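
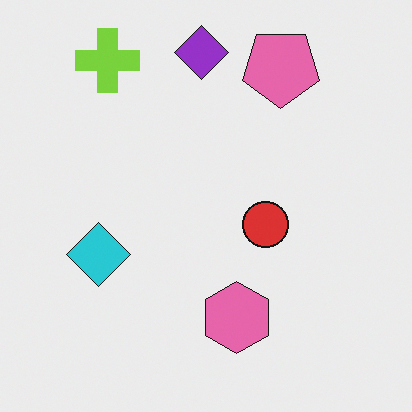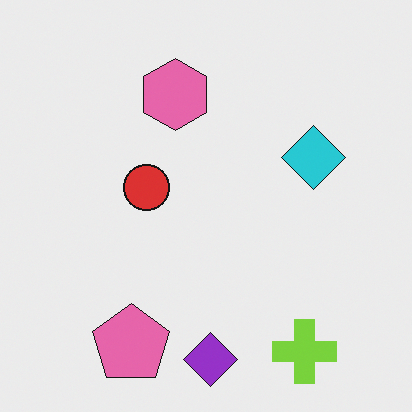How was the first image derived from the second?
The image was rotated 180°.

The lime cross sits in the bottom-right of the second image and the top-left of the first — consistent with a whole-image 180° rotation.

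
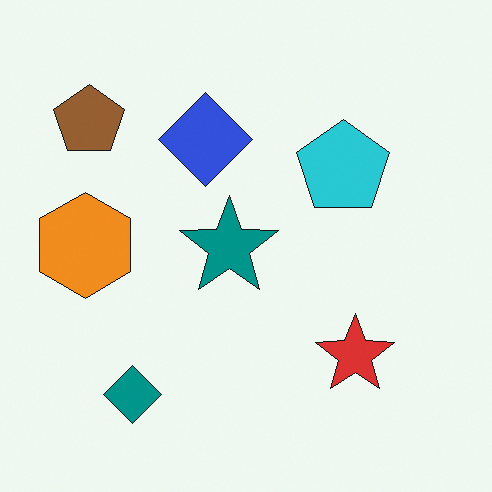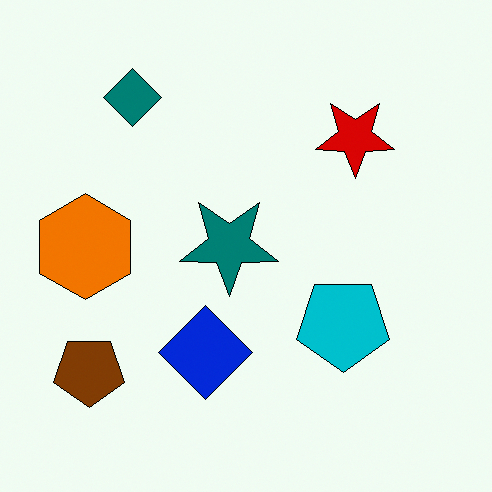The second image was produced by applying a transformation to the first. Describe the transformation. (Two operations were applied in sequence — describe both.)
The transformation is: flipped vertically (top ↔ bottom), then given slightly increased contrast.

The teal diamond is in the bottom-left of the first image and the top-left of the second — shapes on opposite sides of the horizontal midline have swapped in a mirror flip. Tones are pushed away from mid-grey across the whole image — a global contrast change.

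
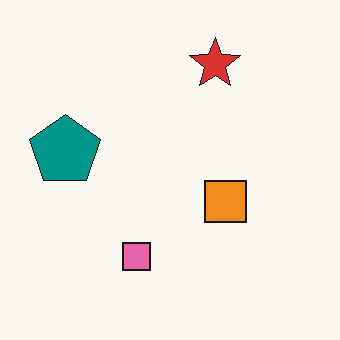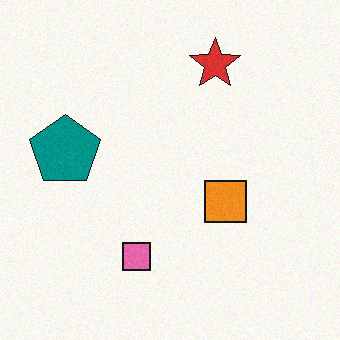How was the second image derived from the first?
Degraded with a light layer of grain.

Random speckle covers the whole image, including the flat background.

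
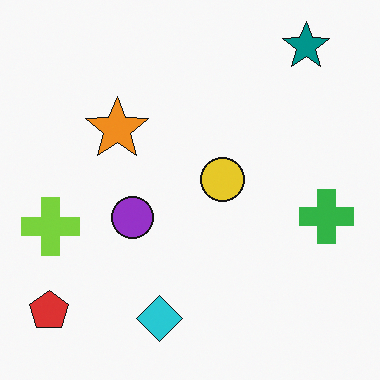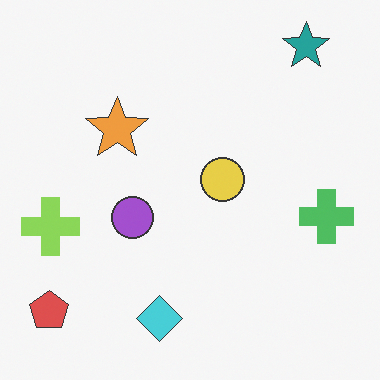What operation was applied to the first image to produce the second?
This is the original image given slightly reduced contrast.

Tones are pushed toward mid-grey across the whole image — a global contrast change.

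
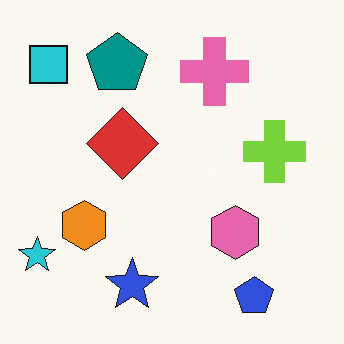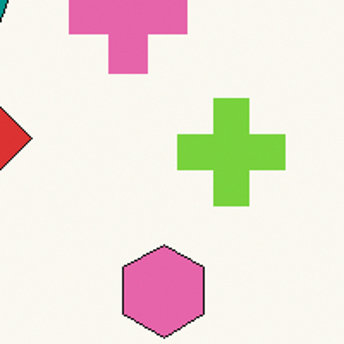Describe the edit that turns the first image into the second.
This is the original image cropped to a noticeably smaller region and rescaled.

The visible shapes are larger and the field of view is narrower; shapes near the original edges may be partly or wholly outside the frame — a crop-and-rescale.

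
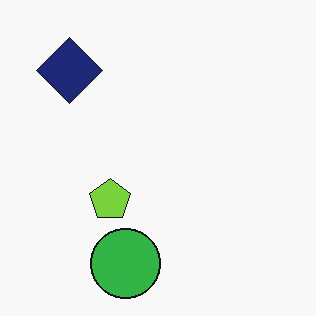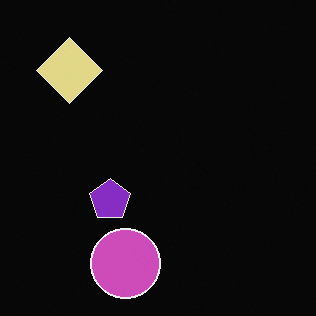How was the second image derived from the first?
The transformation is: color-inverted (negative).

The light background has become dark and every shape's color is its complement — a photographic negative.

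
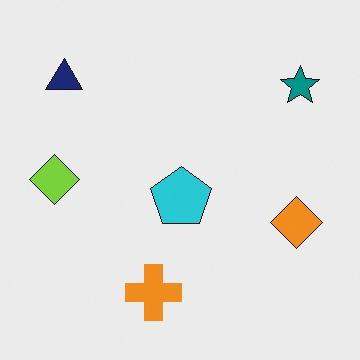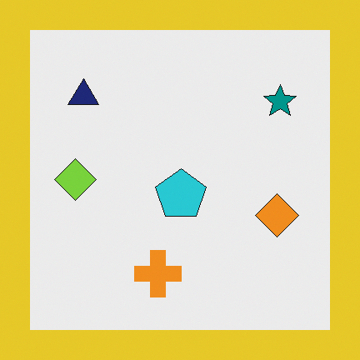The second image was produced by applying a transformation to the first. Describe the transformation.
It was framed with a yellow border.

A solid yellow frame runs around the edge of the second image, with the content slightly shrunk inside it.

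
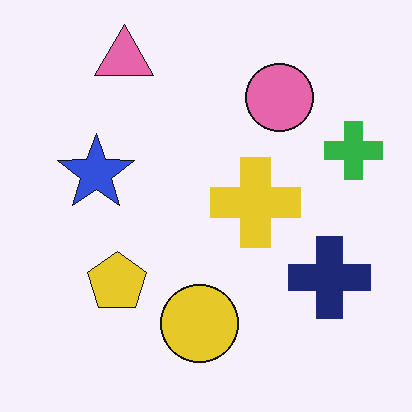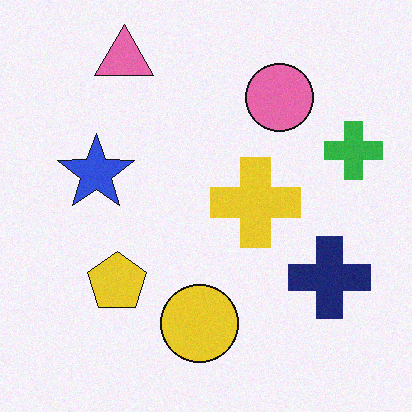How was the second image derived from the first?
This is the original image degraded with a light layer of grain.

Random speckle covers the whole image, including the flat background.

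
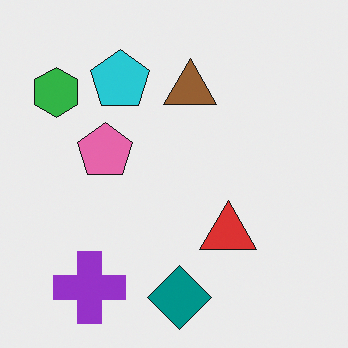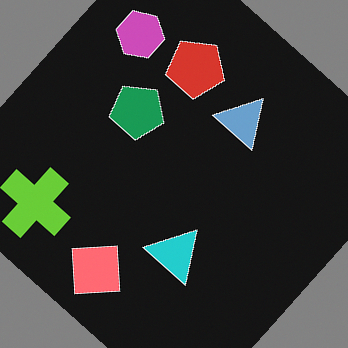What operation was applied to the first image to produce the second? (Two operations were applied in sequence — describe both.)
It was color-inverted (negative), then rotated clockwise by a large amount — several tens of degrees.

The light background has become dark and every shape's color is its complement — a photographic negative. Every shape is tilted by the same angle and the image corners show triangular fill wedges — a whole-image rotation by a non-right angle.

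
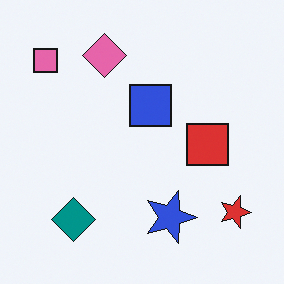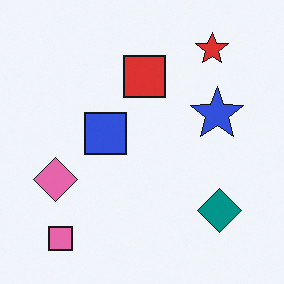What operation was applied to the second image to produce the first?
It was rotated 90° clockwise.

The pink square sits in the bottom-left of the second image and the top-left of the first — consistent with a whole-image 90° clockwise rotation.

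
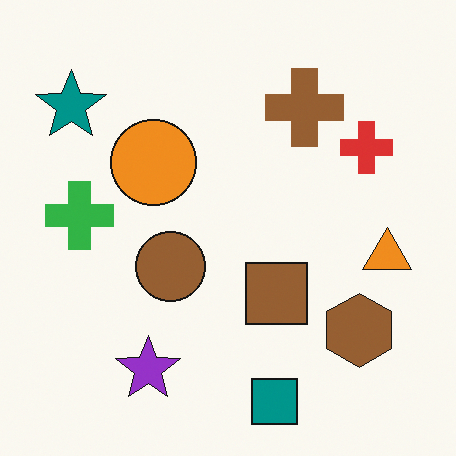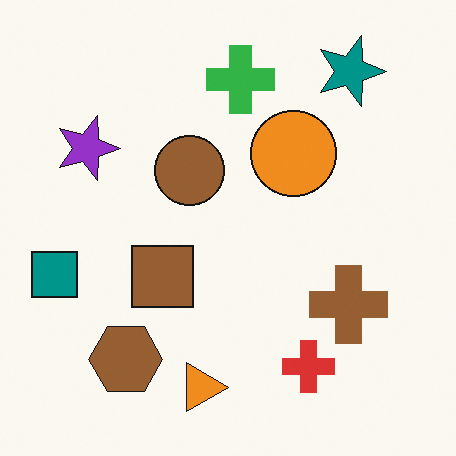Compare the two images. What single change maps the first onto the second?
This is the original image rotated 90° clockwise.

The teal star sits in the top-left of the first image and the top-right of the second — consistent with a whole-image 90° clockwise rotation.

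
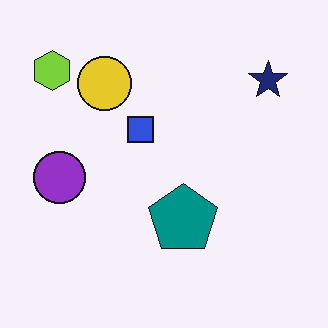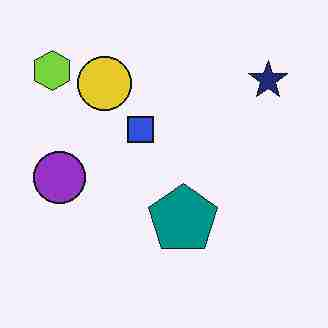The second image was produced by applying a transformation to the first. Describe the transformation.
The second image is the first degraded with heavy JPEG compression.

Blocky 8×8 compression artifacts appear around shape edges and the flat background shows ringing — characteristic JPEG degradation.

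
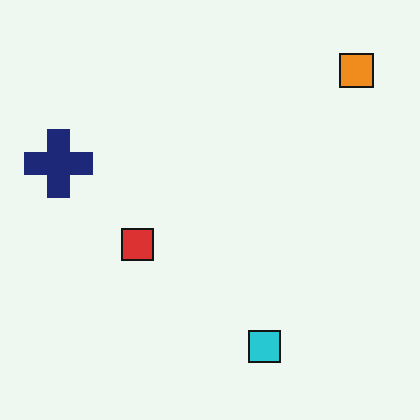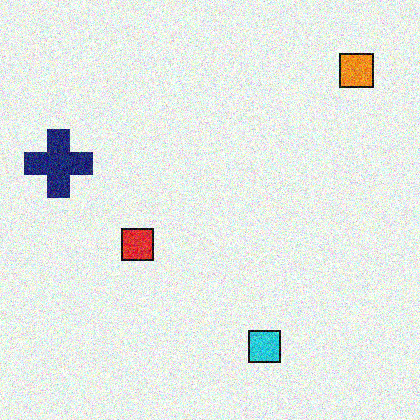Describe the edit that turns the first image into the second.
This is the original image degraded with visible gaussian noise.

Random speckle covers the whole image, including the flat background.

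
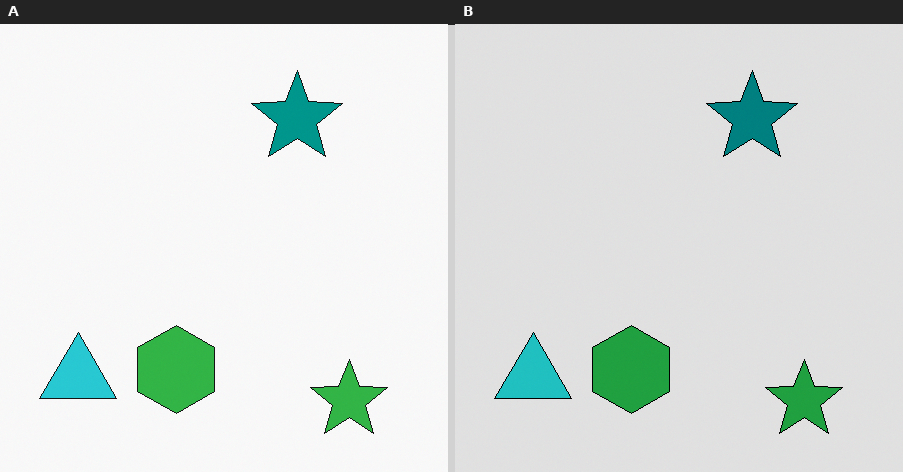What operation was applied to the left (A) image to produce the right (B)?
This is the original image moderately posterized.

Each flat color has snapped to a coarser quantized level — most visibly, the near-white background has dropped to a flat grey.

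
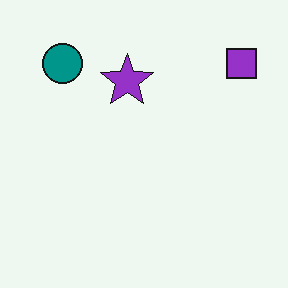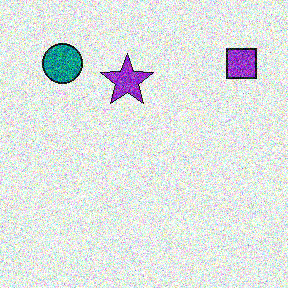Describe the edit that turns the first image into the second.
The image was degraded with a thick layer of grain.

Random speckle covers the whole image, including the flat background.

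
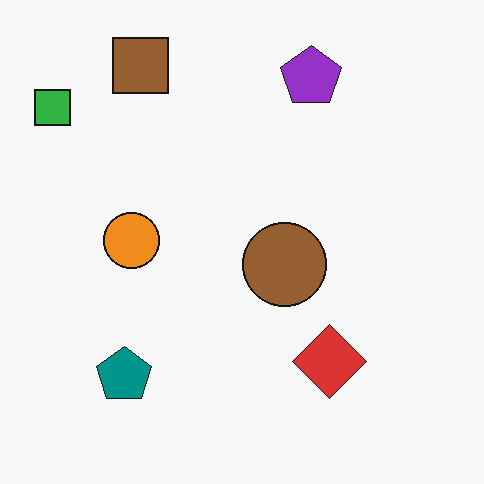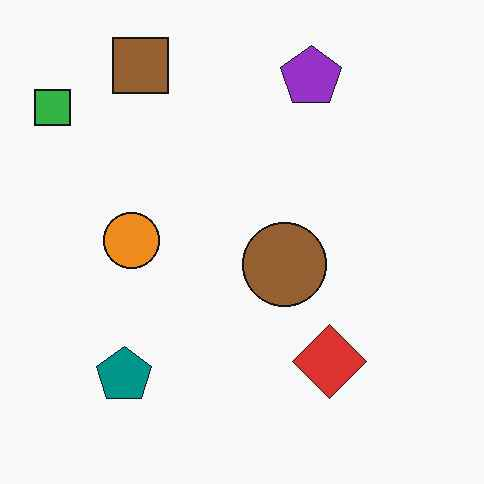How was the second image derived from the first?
The image was given moderate JPEG compression.

Blocky 8×8 compression artifacts appear around shape edges and the flat background shows ringing — characteristic JPEG degradation.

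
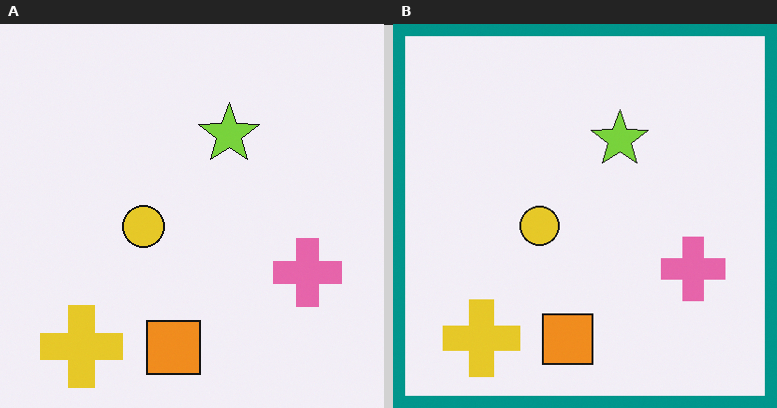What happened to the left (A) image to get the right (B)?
The right (B) image is the left (A) framed with a teal border.

A solid teal frame runs around the edge of the right (B) image, with the content slightly shrunk inside it.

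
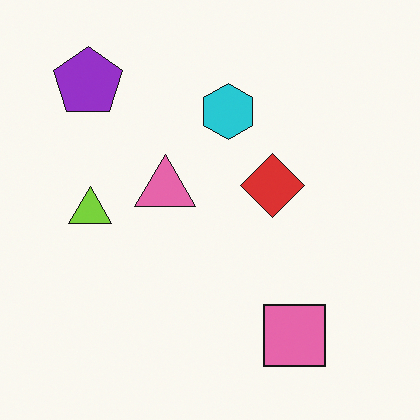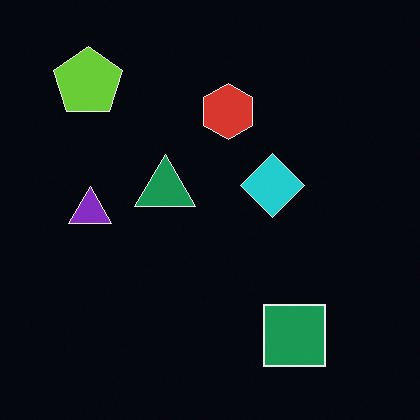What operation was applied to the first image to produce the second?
The image was color-inverted (negative).

The light background has become dark and every shape's color is its complement — a photographic negative.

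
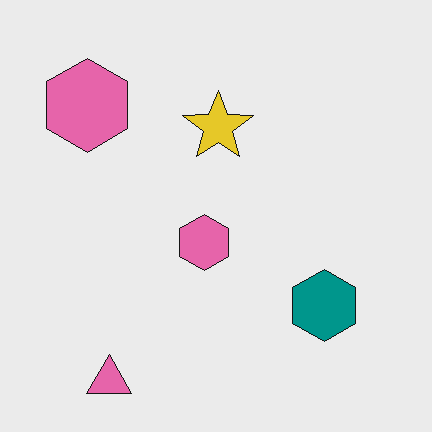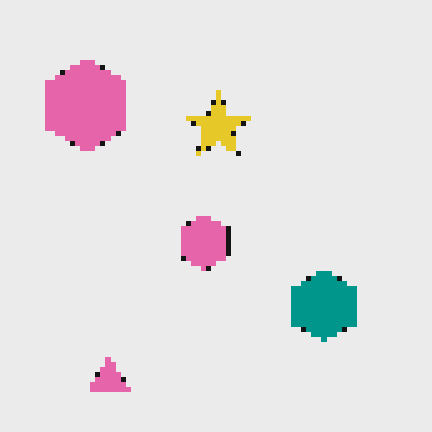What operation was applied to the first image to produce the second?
The image was lightly pixelated (a mild mosaic effect).

Shapes are reduced to large square blocks; fine edges and outlines are lost — a downscale-then-upscale (mosaic) effect.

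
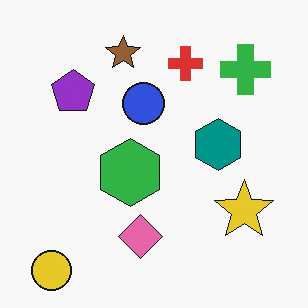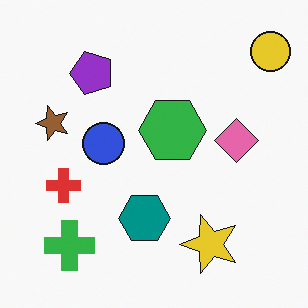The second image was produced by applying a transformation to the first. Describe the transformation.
Transposed (reflected across the top-left ↔ bottom-right diagonal).

Shapes have swapped their row and column positions — what was in the top-right is now in the bottom-left — a diagonal reflection.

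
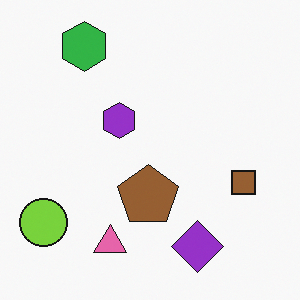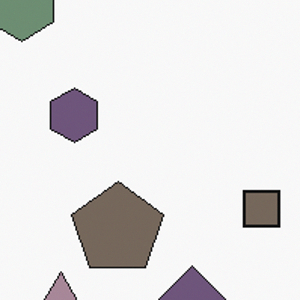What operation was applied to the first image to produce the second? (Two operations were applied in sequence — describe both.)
This is the original image heavily desaturated, then cropped slightly and scaled back up.

All colors are more muted and greyish — a global saturation change. The visible shapes are larger and the field of view is narrower; shapes near the original edges may be partly or wholly outside the frame — a crop-and-rescale.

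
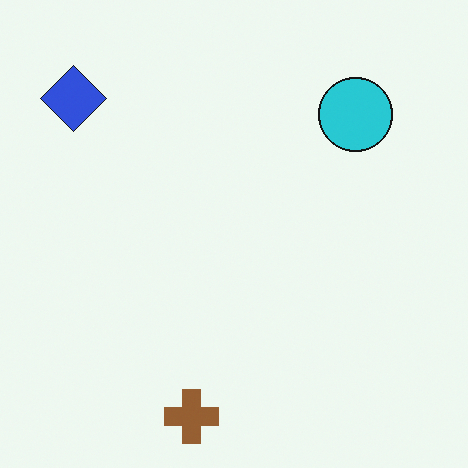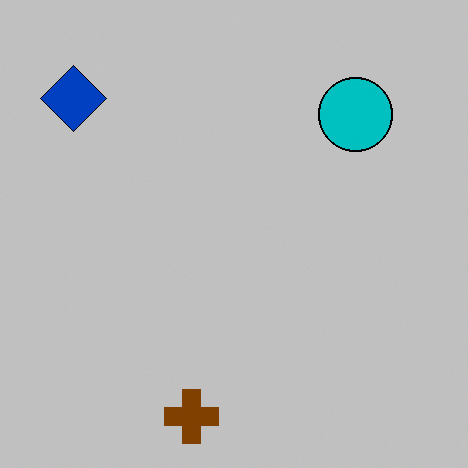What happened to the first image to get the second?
It was aggressively posterized.

Each flat color has snapped to a coarser quantized level — most visibly, the near-white background has dropped to a flat grey.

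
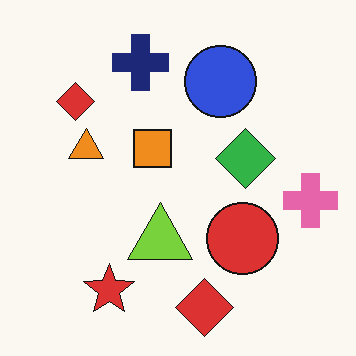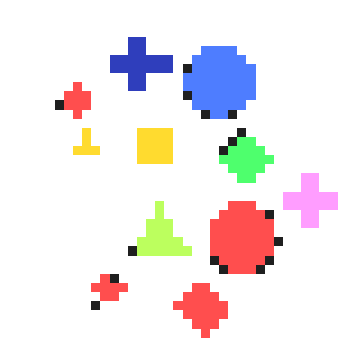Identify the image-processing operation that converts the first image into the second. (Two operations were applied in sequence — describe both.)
The image was heavily pixelated into large blocks, then brightened a lot.

Shapes are reduced to large square blocks; fine edges and outlines are lost — a downscale-then-upscale (mosaic) effect. Every pixel — background and shapes alike — is uniformly brightened.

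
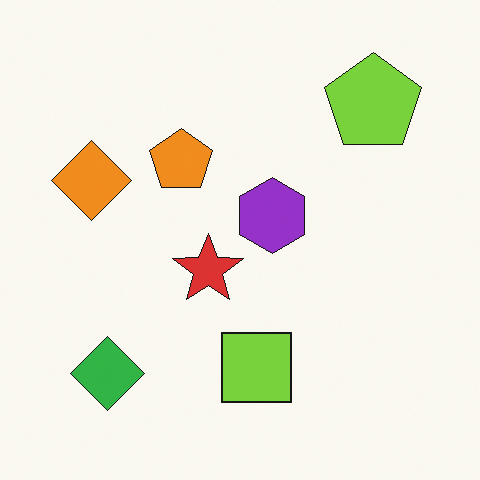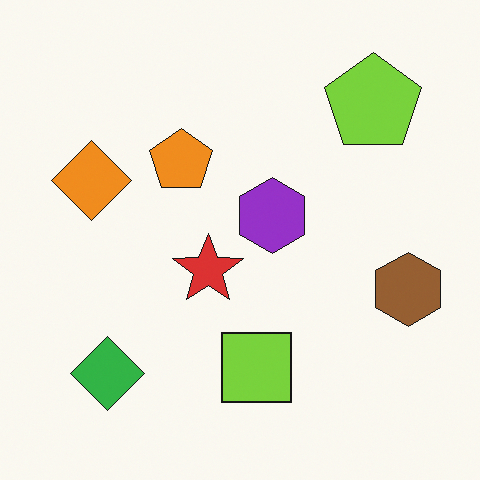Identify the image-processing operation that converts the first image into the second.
It was overlaid with an additional brown hexagon.

A brown hexagon appears in the second image that is absent from the first.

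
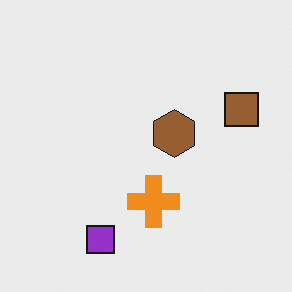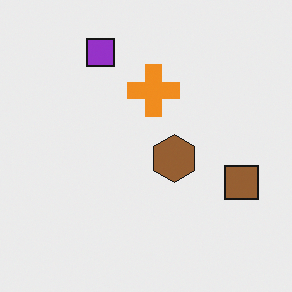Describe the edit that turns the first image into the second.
The transformation is: flipped vertically (top ↔ bottom).

The purple square is in the bottom of the first image and the top of the second — shapes on opposite sides of the horizontal midline have swapped in a mirror flip.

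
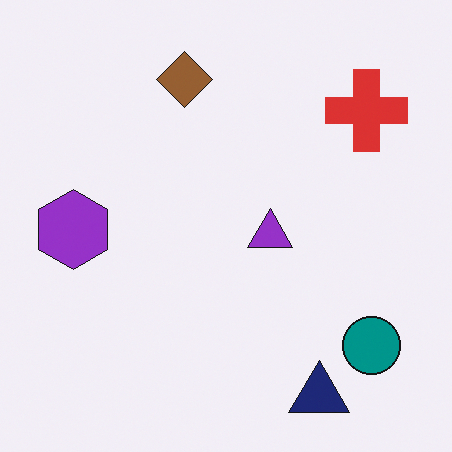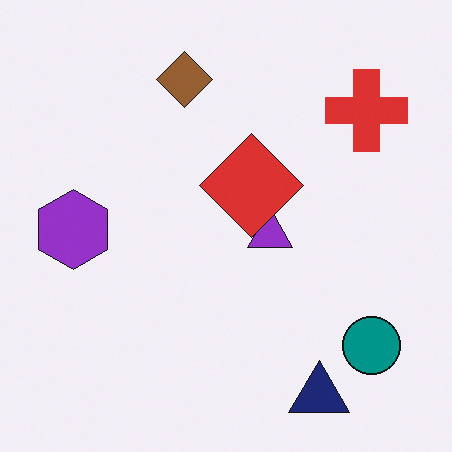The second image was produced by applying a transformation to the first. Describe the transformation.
It was overlaid with an additional red diamond.

A red diamond appears in the second image that is absent from the first.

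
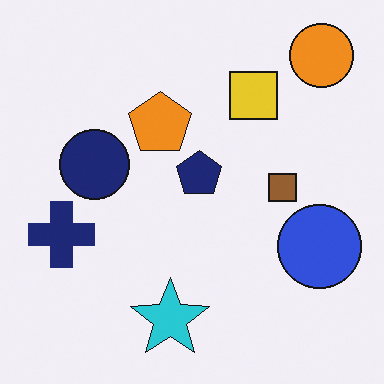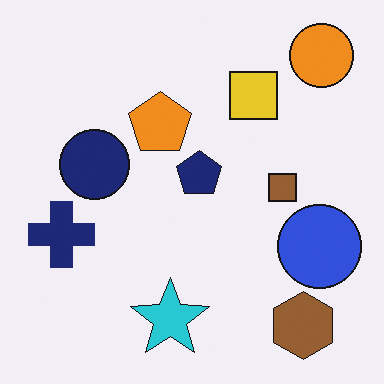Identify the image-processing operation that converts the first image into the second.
The image was overlaid with an additional brown hexagon.

A brown hexagon appears in the second image that is absent from the first.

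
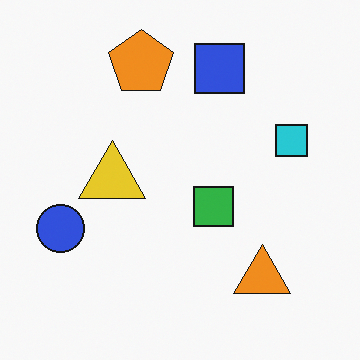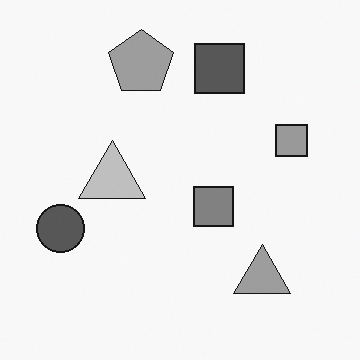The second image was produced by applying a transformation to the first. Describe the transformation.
The image was converted to grayscale.

All color is removed — every shape is now a shade of grey.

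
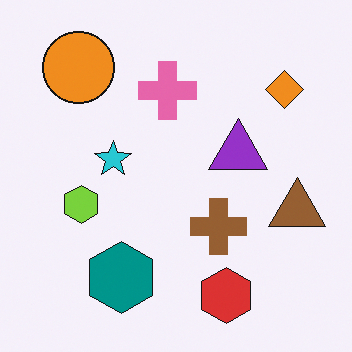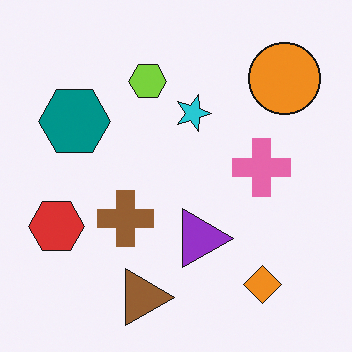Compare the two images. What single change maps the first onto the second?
It was rotated 90° clockwise.

The orange circle sits in the top-left of the first image and the top-right of the second — consistent with a whole-image 90° clockwise rotation.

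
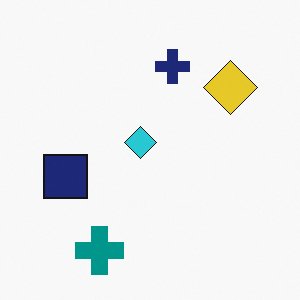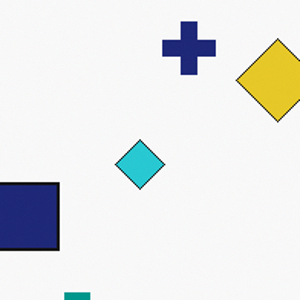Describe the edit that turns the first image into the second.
The transformation is: cropped to a modestly smaller region and rescaled.

The visible shapes are larger and the field of view is narrower; shapes near the original edges may be partly or wholly outside the frame — a crop-and-rescale.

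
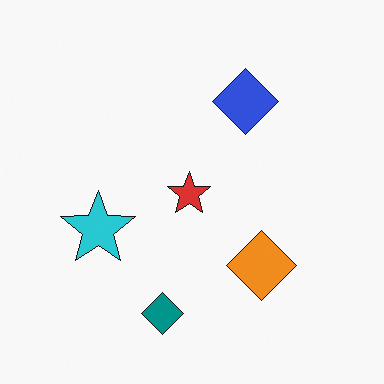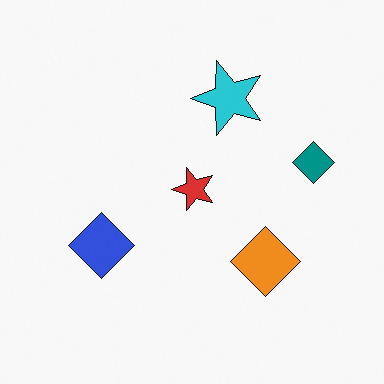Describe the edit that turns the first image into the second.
Transposed (reflected across the top-left ↔ bottom-right diagonal).

Shapes have swapped their row and column positions — what was in the top-right is now in the bottom-left — a diagonal reflection.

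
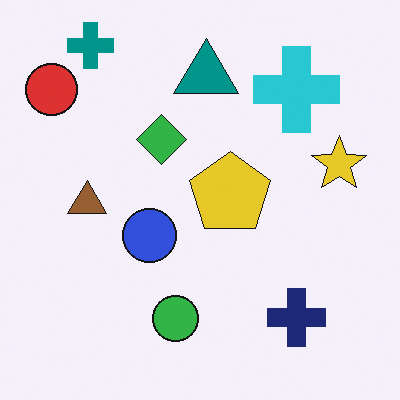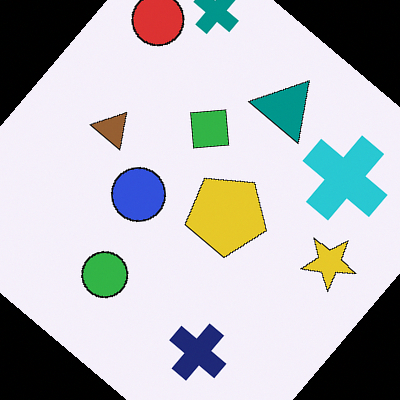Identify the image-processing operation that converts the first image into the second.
Rotated clockwise by a large amount — several tens of degrees.

Every shape is tilted by the same angle and the image corners show triangular fill wedges — a whole-image rotation by a non-right angle.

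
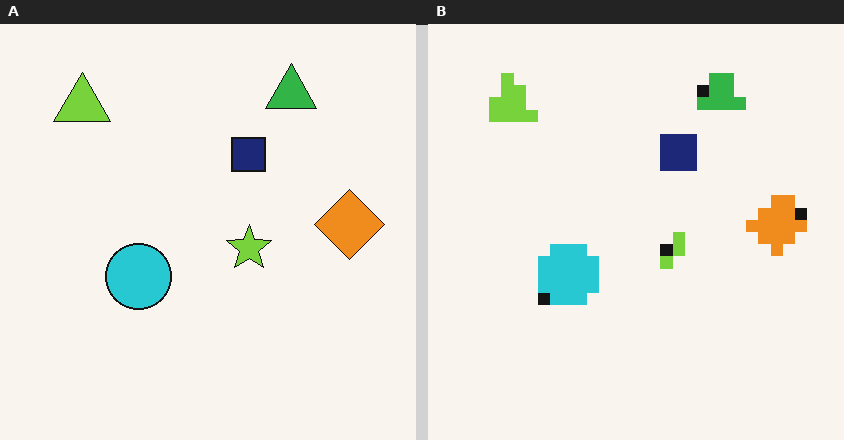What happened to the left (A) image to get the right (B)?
Coarsely pixelated.

Shapes are reduced to large square blocks; fine edges and outlines are lost — a downscale-then-upscale (mosaic) effect.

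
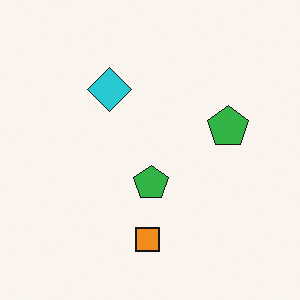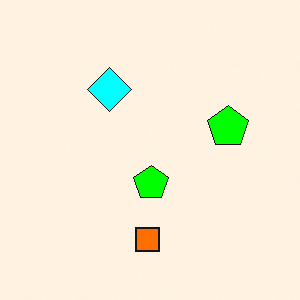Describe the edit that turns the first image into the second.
The second image is the first made much more vivid (saturation change).

All colors are more vivid — a global saturation change.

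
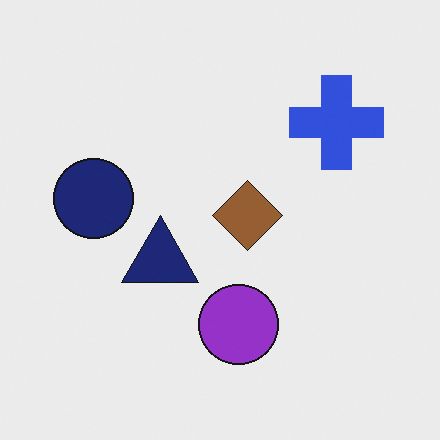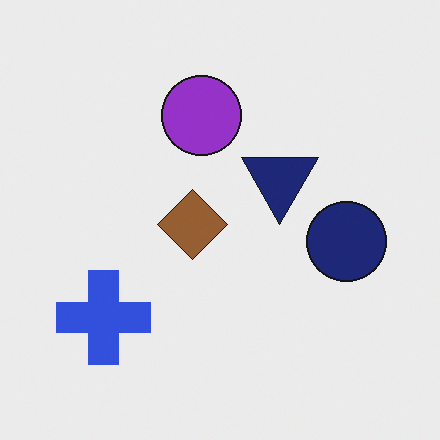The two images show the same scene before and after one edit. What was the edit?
The transformation is: rotated 180°.

The blue cross sits in the top-right of the first image and the bottom-left of the second — consistent with a whole-image 180° rotation.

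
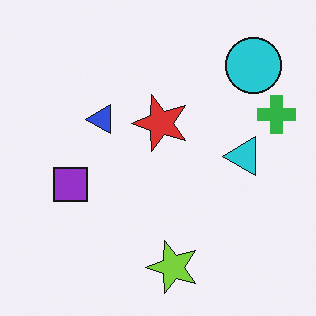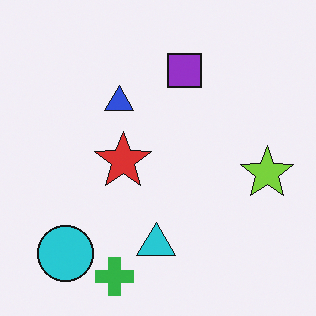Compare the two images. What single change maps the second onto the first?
Transposed (reflected across the top-left ↔ bottom-right diagonal).

Shapes have swapped their row and column positions — what was in the top-right is now in the bottom-left — a diagonal reflection.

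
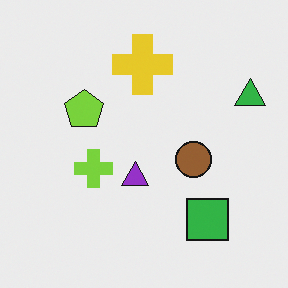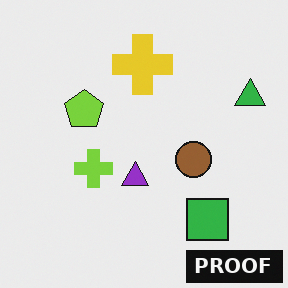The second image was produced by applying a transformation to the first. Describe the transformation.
The image was watermarked with the text "PROOF" in the lower-right corner.

A dark label reading "PROOF" appears in the lower-right corner.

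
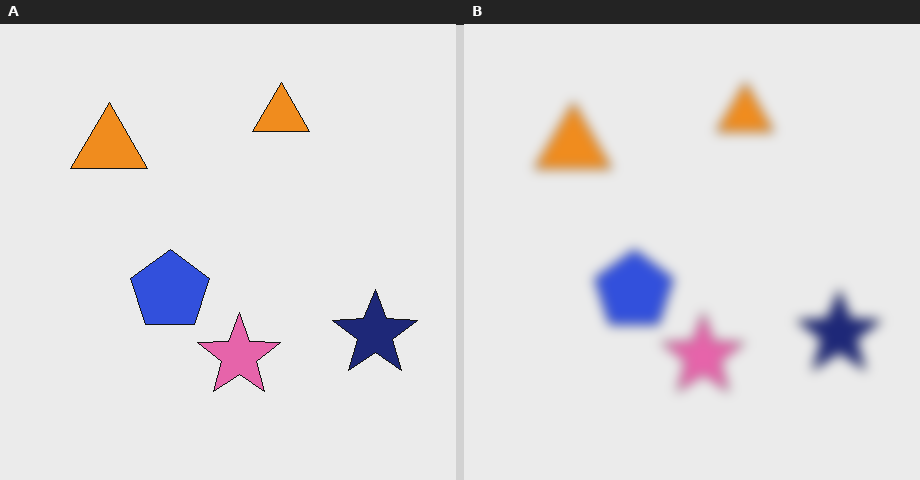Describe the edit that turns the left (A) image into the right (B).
The transformation is: strongly gaussian-blurred.

Shape edges and outlines are uniformly softened across the whole image.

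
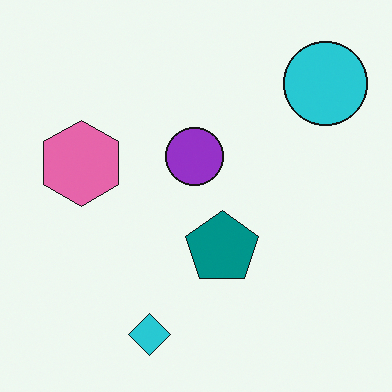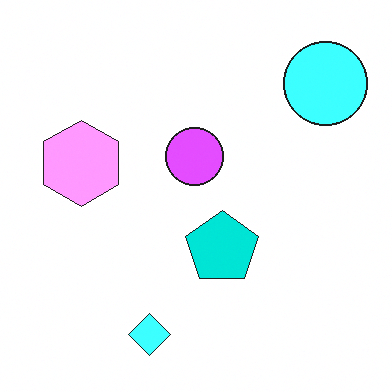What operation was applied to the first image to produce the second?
The second image is the first brightened a lot.

Every pixel — background and shapes alike — is uniformly brightened.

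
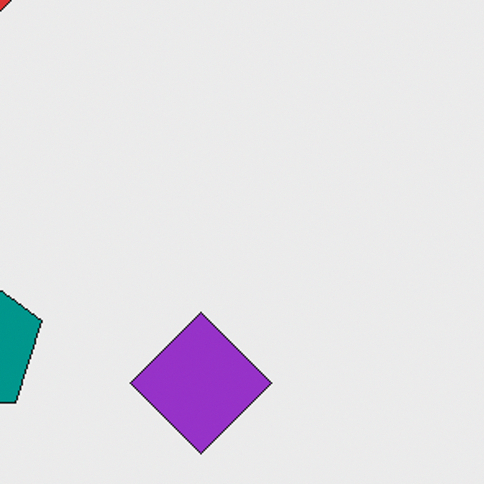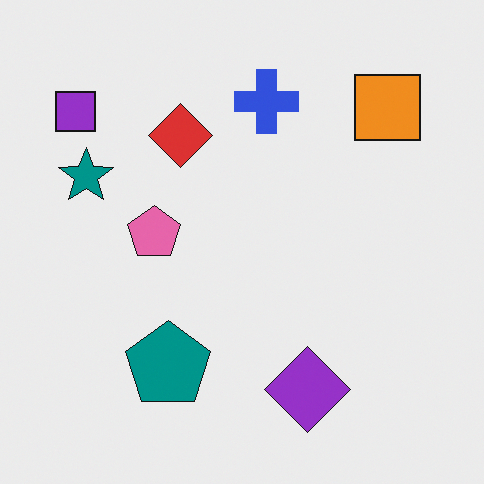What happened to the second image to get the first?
It was cropped tightly and scaled back up.

The visible shapes are larger and the field of view is narrower; shapes near the original edges may be partly or wholly outside the frame — a crop-and-rescale.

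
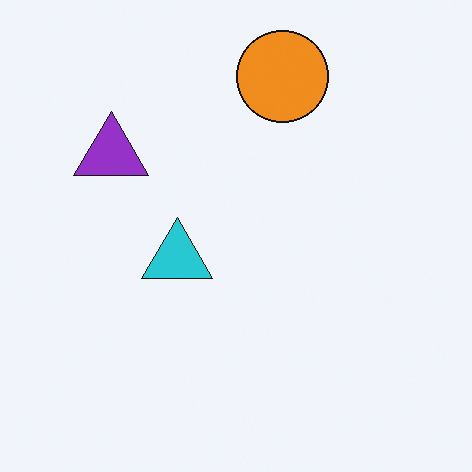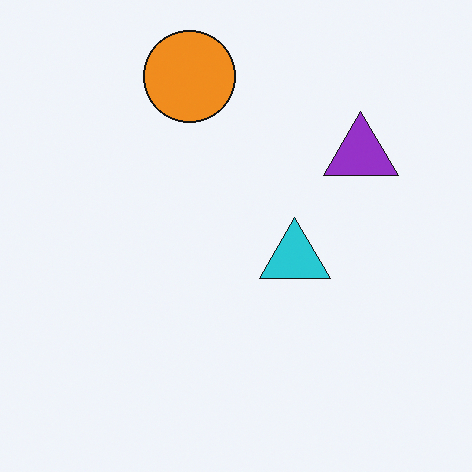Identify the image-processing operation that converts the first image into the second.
It was flipped horizontally (left ↔ right).

The purple triangle is in the top-left of the first image and the top-right of the second — shapes on opposite sides of the vertical midline have swapped in a mirror flip.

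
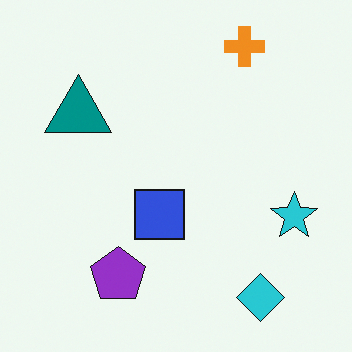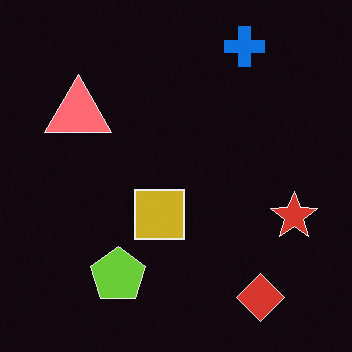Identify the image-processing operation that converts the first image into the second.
This is the original image color-inverted (negative).

The light background has become dark and every shape's color is its complement — a photographic negative.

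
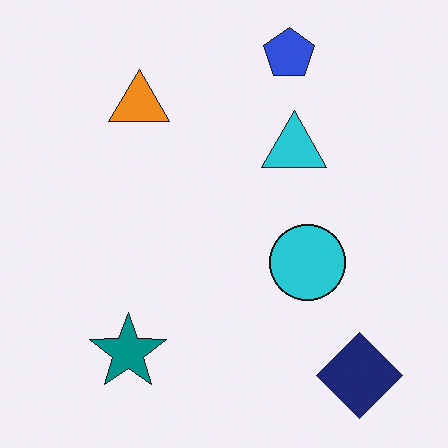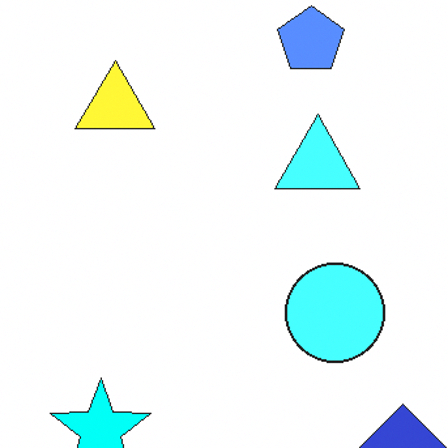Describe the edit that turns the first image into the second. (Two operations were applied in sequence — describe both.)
Brightened a lot, then cropped to a modestly smaller region and rescaled.

Every pixel — background and shapes alike — is uniformly brightened. The visible shapes are larger and the field of view is narrower; shapes near the original edges may be partly or wholly outside the frame — a crop-and-rescale.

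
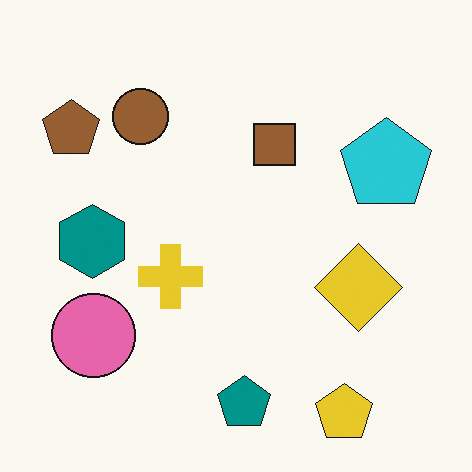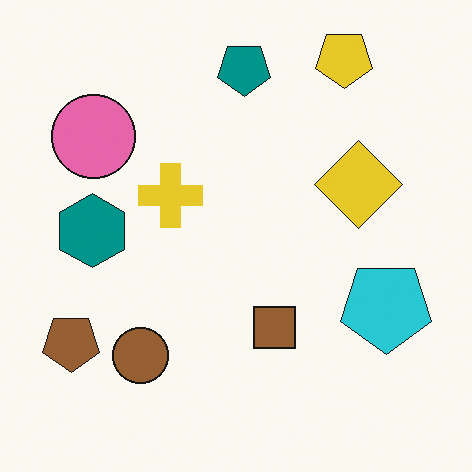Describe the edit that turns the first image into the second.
It was flipped vertically (top ↔ bottom).

The yellow pentagon is in the bottom-right of the first image and the top-right of the second — shapes on opposite sides of the horizontal midline have swapped in a mirror flip.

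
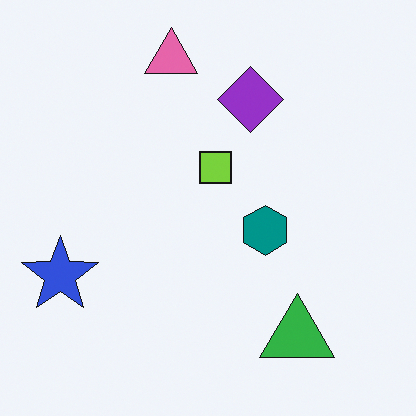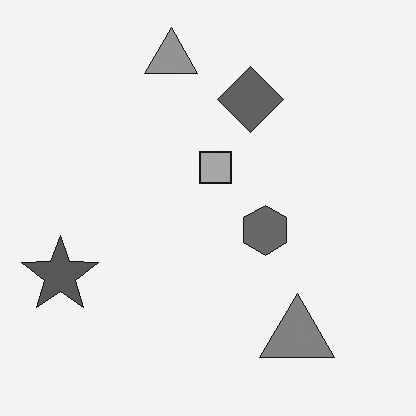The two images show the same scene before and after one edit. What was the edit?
It was converted to grayscale.

All color is removed — every shape is now a shade of grey.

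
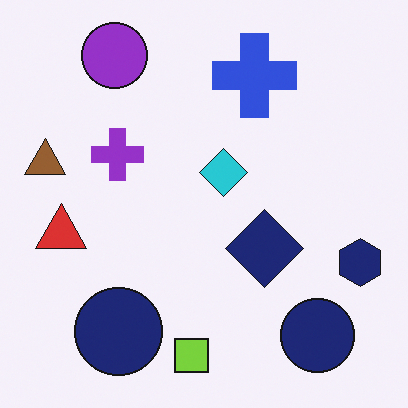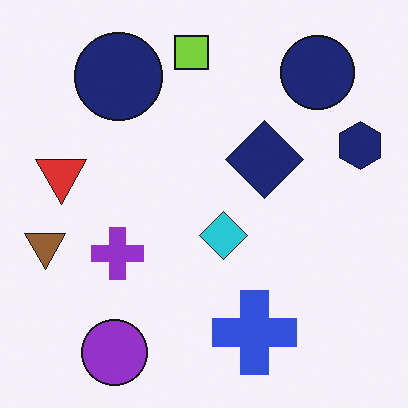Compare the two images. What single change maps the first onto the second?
This is the original image flipped vertically (top ↔ bottom).

The lime square is in the bottom of the first image and the top of the second — shapes on opposite sides of the horizontal midline have swapped in a mirror flip.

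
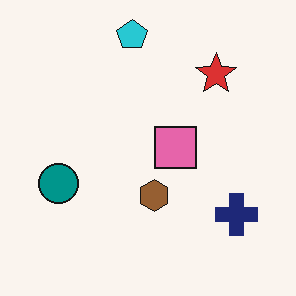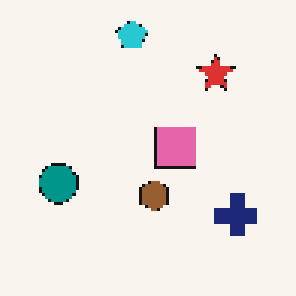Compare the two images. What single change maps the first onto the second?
The transformation is: lightly pixelated (a mild mosaic effect).

Shapes are reduced to large square blocks; fine edges and outlines are lost — a downscale-then-upscale (mosaic) effect.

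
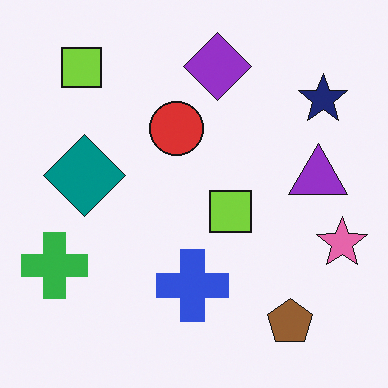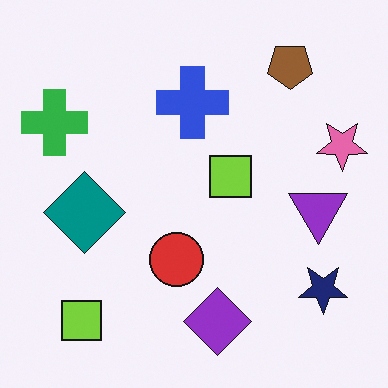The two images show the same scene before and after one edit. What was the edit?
Flipped vertically (top ↔ bottom).

The brown pentagon is in the bottom-right of the first image and the top-right of the second — shapes on opposite sides of the horizontal midline have swapped in a mirror flip.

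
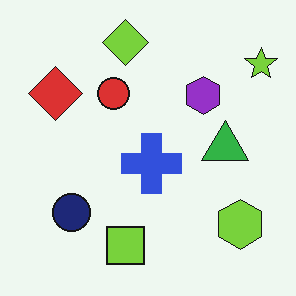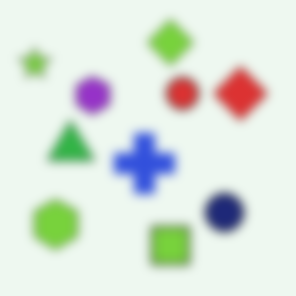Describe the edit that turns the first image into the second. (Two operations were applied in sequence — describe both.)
The transformation is: flipped horizontally (left ↔ right), then heavily blurred.

The lime star is in the top-right of the first image and the top-left of the second — shapes on opposite sides of the vertical midline have swapped in a mirror flip. Shape edges and outlines are uniformly softened across the whole image.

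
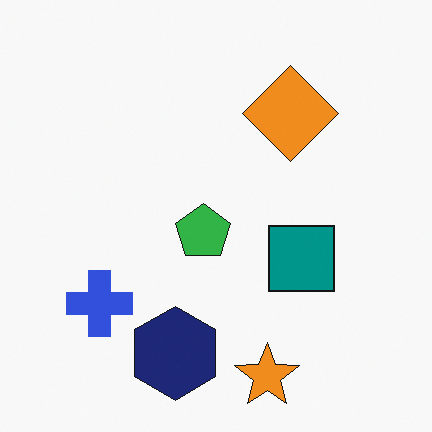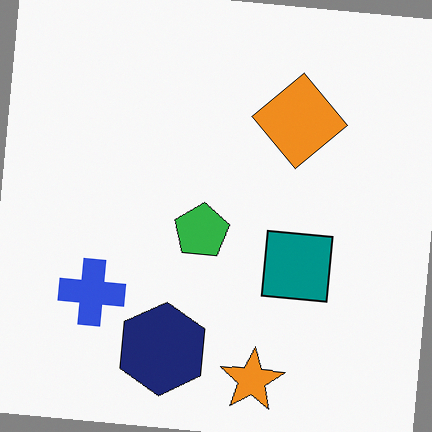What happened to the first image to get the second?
Rotated clockwise by a small amount.

Every shape is tilted by the same angle and the image corners show triangular fill wedges — a whole-image rotation by a non-right angle.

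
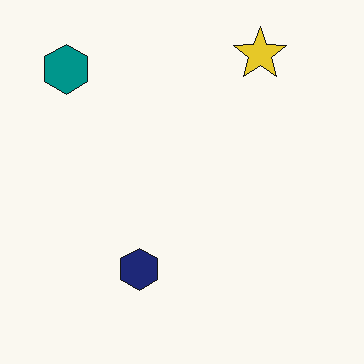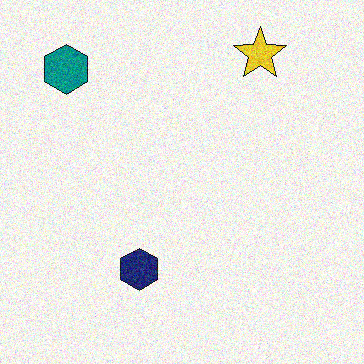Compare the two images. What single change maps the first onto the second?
It was degraded with visible gaussian noise.

Random speckle covers the whole image, including the flat background.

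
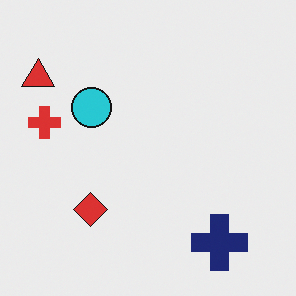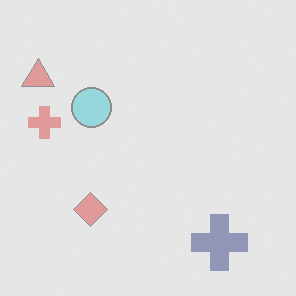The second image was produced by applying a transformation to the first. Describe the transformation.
It was given much lower contrast.

Tones are pushed toward mid-grey across the whole image — a global contrast change.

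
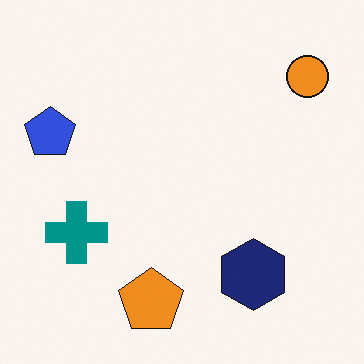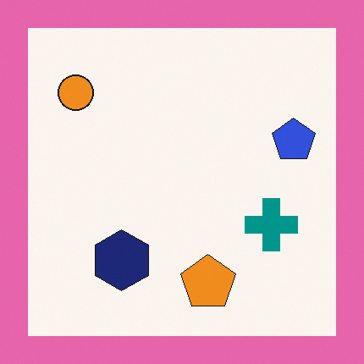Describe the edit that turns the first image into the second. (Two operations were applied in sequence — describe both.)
This is the original image flipped horizontally (left ↔ right), then framed with a pink border.

The blue pentagon is in the left of the first image and the right of the second — shapes on opposite sides of the vertical midline have swapped in a mirror flip. A solid pink frame runs around the edge of the second image, with the content slightly shrunk inside it.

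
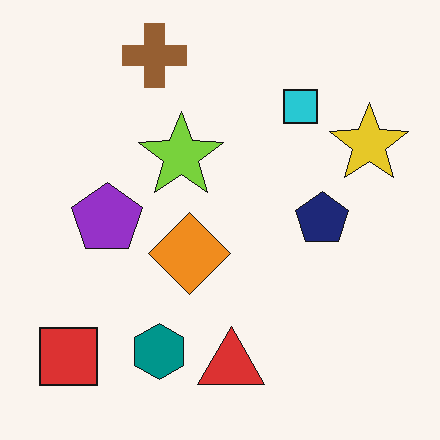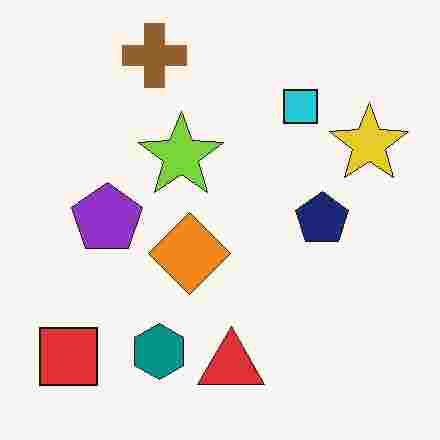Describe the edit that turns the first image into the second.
This is the original image heavily JPEG-compressed with obvious blocking artifacts.

Blocky 8×8 compression artifacts appear around shape edges and the flat background shows ringing — characteristic JPEG degradation.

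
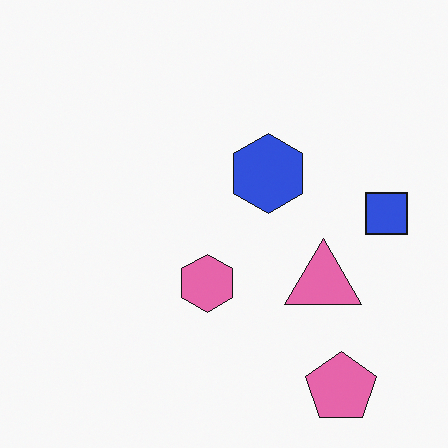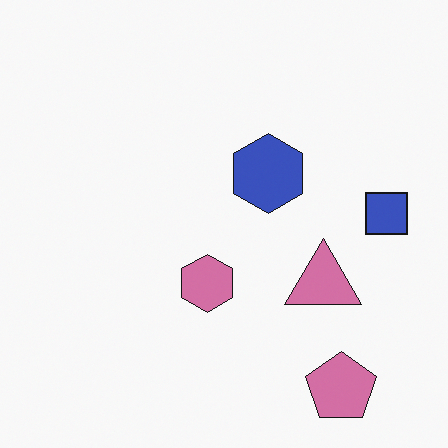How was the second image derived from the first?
The image was slightly desaturated.

All colors are more muted and greyish — a global saturation change.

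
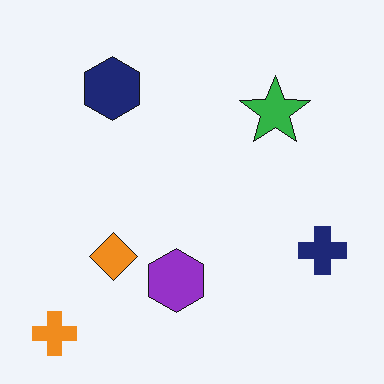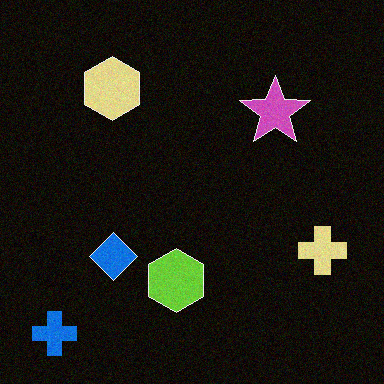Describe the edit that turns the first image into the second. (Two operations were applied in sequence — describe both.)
It was degraded with light additive noise, then color-inverted (negative).

Random speckle covers the whole image, including the flat background. The light background has become dark and every shape's color is its complement — a photographic negative.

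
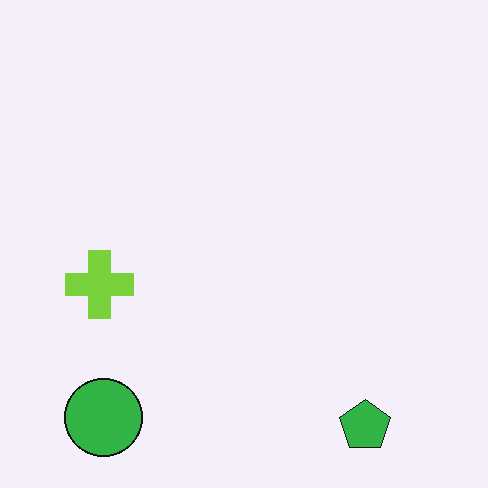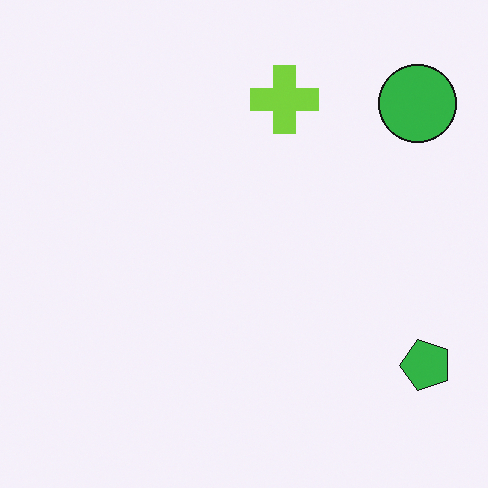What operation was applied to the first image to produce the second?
The transformation is: transposed (reflected across the top-left ↔ bottom-right diagonal).

Shapes have swapped their row and column positions — what was in the top-right is now in the bottom-left — a diagonal reflection.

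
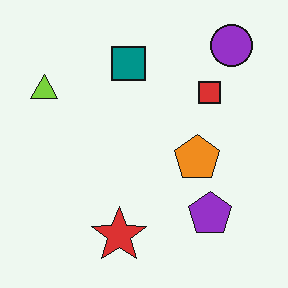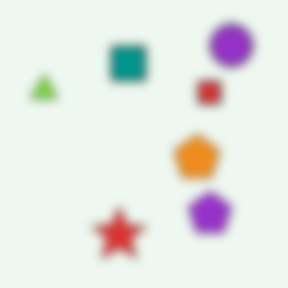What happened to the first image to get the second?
The image was heavily blurred.

Shape edges and outlines are uniformly softened across the whole image.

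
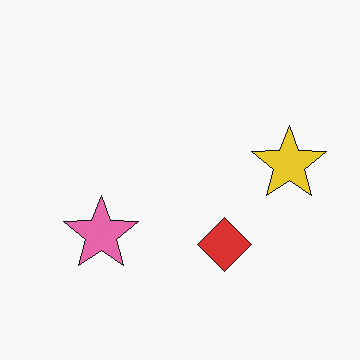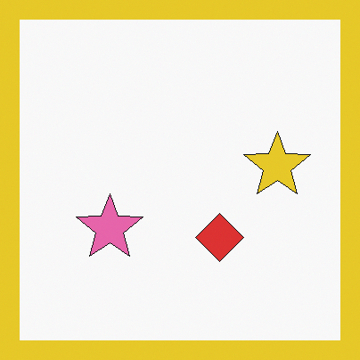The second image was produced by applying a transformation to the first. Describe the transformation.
The transformation is: framed with a yellow border.

A solid yellow frame runs around the edge of the second image, with the content slightly shrunk inside it.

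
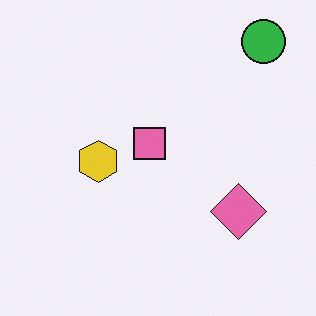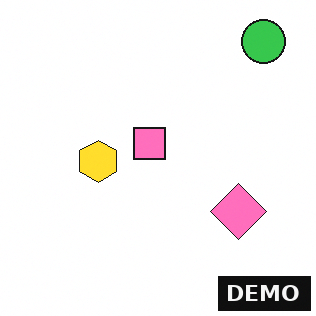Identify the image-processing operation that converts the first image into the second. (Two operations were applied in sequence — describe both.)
Brightened a little, then watermarked with the text "DEMO" in the lower-right corner.

Every pixel — background and shapes alike — is uniformly brightened. A dark label reading "DEMO" appears in the lower-right corner.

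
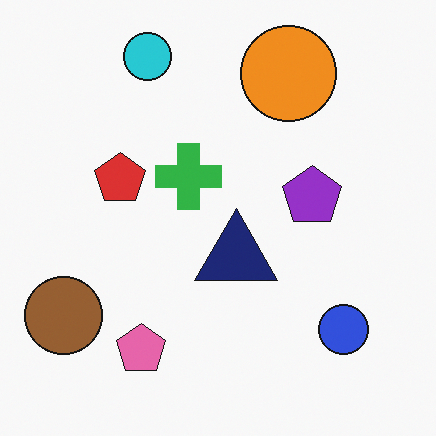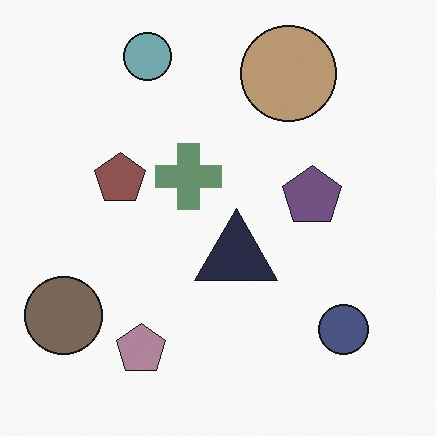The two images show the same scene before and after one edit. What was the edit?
Made much more muted (saturation change).

All colors are more muted and greyish — a global saturation change.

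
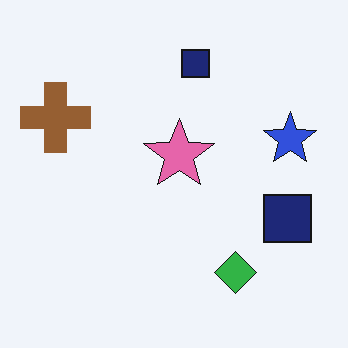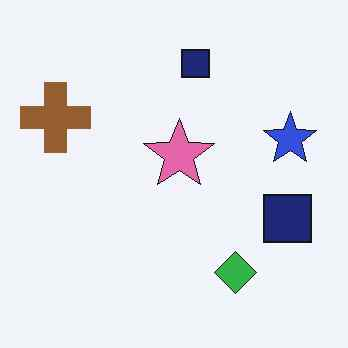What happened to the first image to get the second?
This is the original image given moderate JPEG compression.

Blocky 8×8 compression artifacts appear around shape edges and the flat background shows ringing — characteristic JPEG degradation.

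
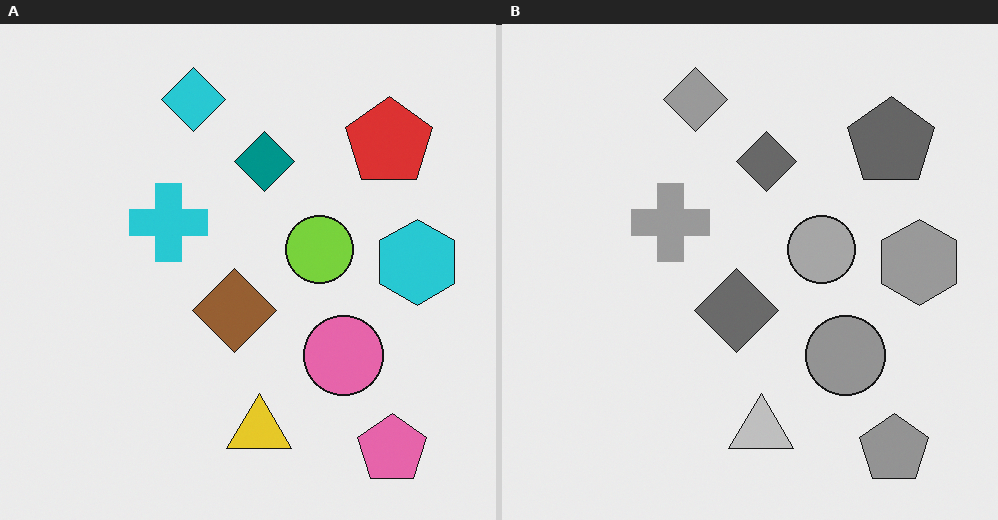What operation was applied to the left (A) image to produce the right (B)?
It was converted to grayscale.

All color is removed — every shape is now a shade of grey.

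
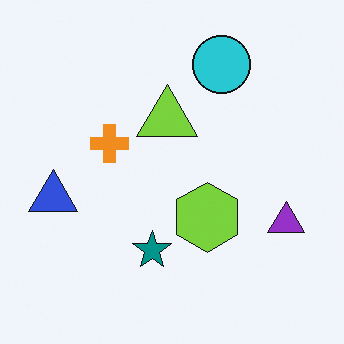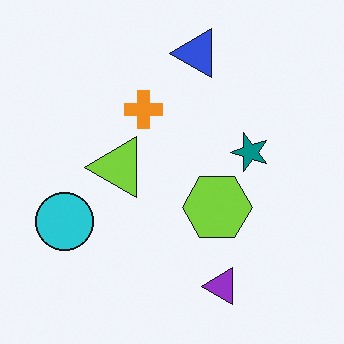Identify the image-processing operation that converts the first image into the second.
It was transposed (reflected across the top-left ↔ bottom-right diagonal).

Shapes have swapped their row and column positions — what was in the top-right is now in the bottom-left — a diagonal reflection.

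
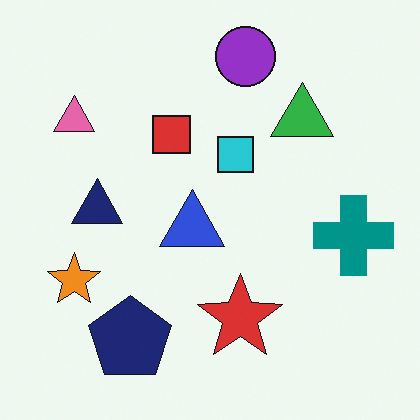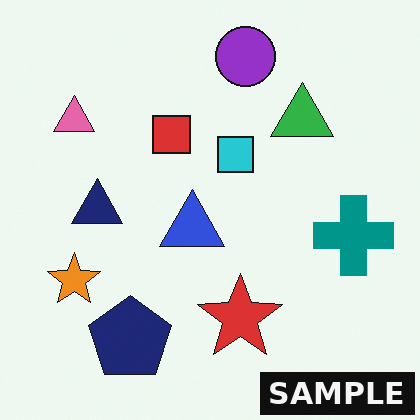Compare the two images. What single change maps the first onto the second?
It was watermarked with the text "SAMPLE" in the lower-right corner.

A dark label reading "SAMPLE" appears in the lower-right corner.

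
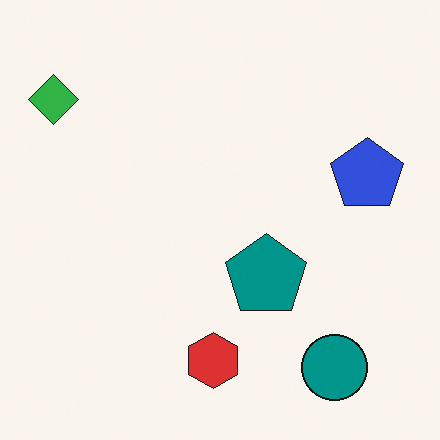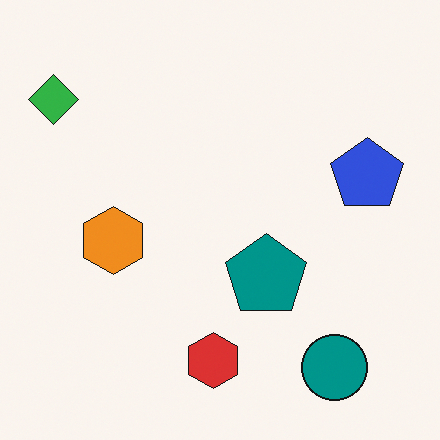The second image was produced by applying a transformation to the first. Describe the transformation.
The image was overlaid with an additional orange hexagon.

An orange hexagon appears in the second image that is absent from the first.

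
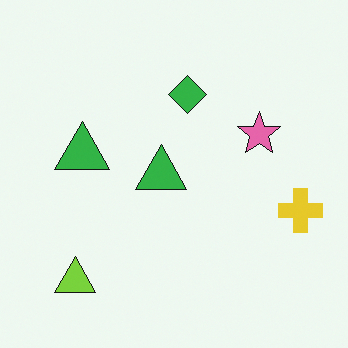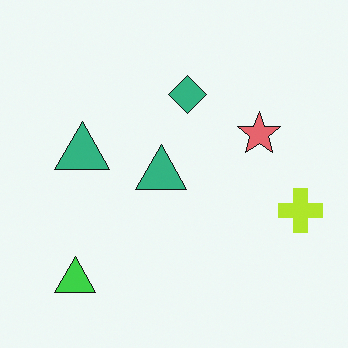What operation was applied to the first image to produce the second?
Hue-shifted by a small amount.

Every shape's color has rotated by the same amount around the hue wheel — a uniform hue shift.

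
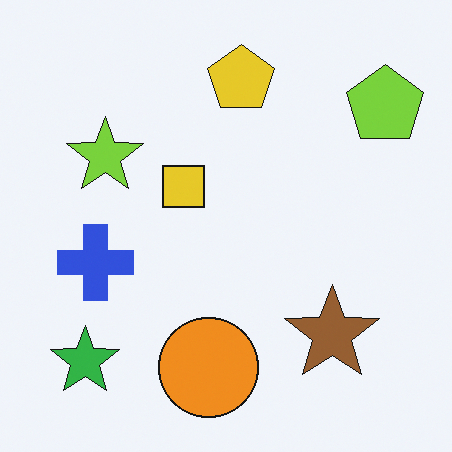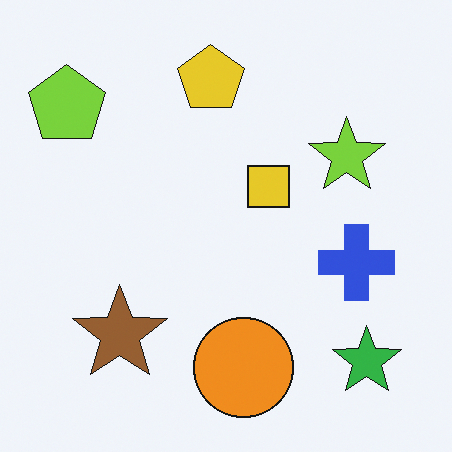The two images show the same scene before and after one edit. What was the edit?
The second image is the first flipped horizontally (left ↔ right).

The lime pentagon is in the top-right of the first image and the top-left of the second — shapes on opposite sides of the vertical midline have swapped in a mirror flip.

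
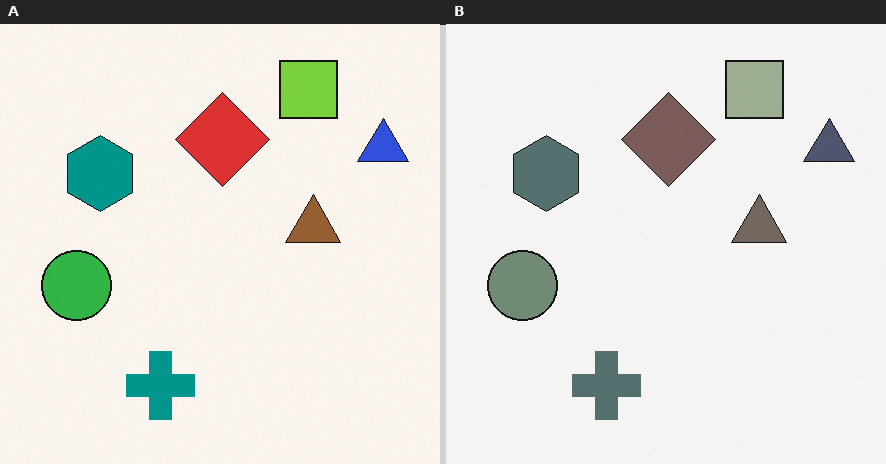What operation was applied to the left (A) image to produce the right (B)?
The image was made much more muted (saturation change).

All colors are more muted and greyish — a global saturation change.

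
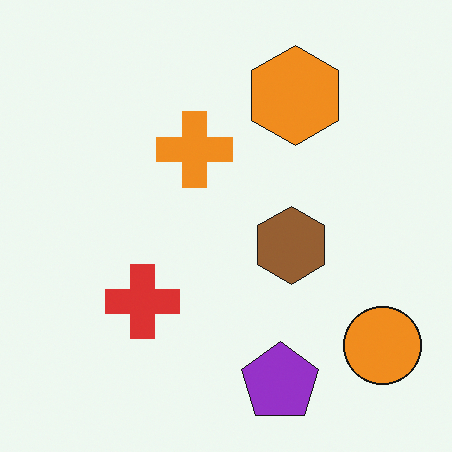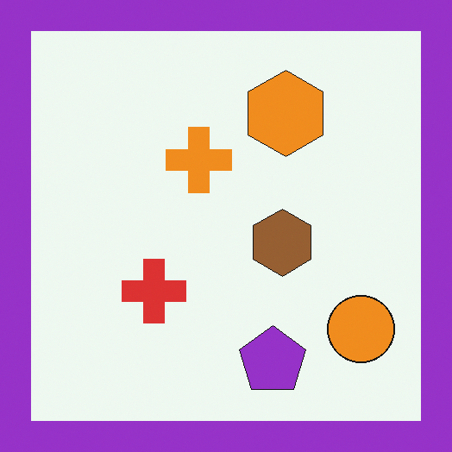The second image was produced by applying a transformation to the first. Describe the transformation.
The image was framed with a purple border.

A solid purple frame runs around the edge of the second image, with the content slightly shrunk inside it.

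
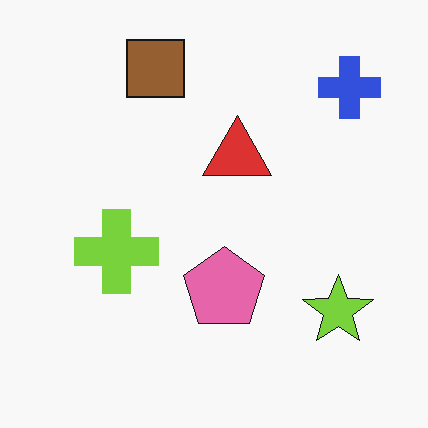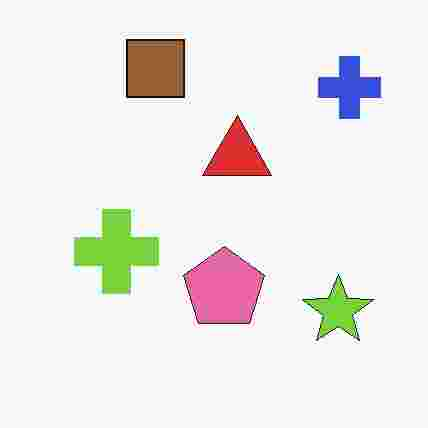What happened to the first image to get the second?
The transformation is: heavily JPEG-compressed with obvious blocking artifacts.

Blocky 8×8 compression artifacts appear around shape edges and the flat background shows ringing — characteristic JPEG degradation.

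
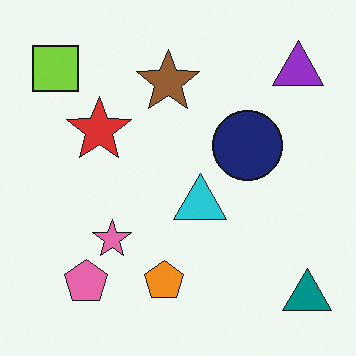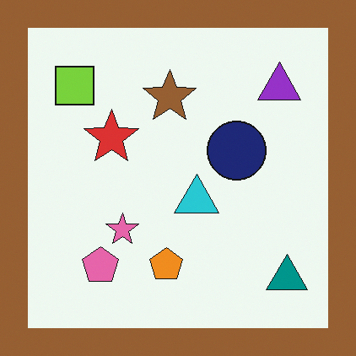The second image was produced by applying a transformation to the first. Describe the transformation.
Framed with a brown border.

A solid brown frame runs around the edge of the second image, with the content slightly shrunk inside it.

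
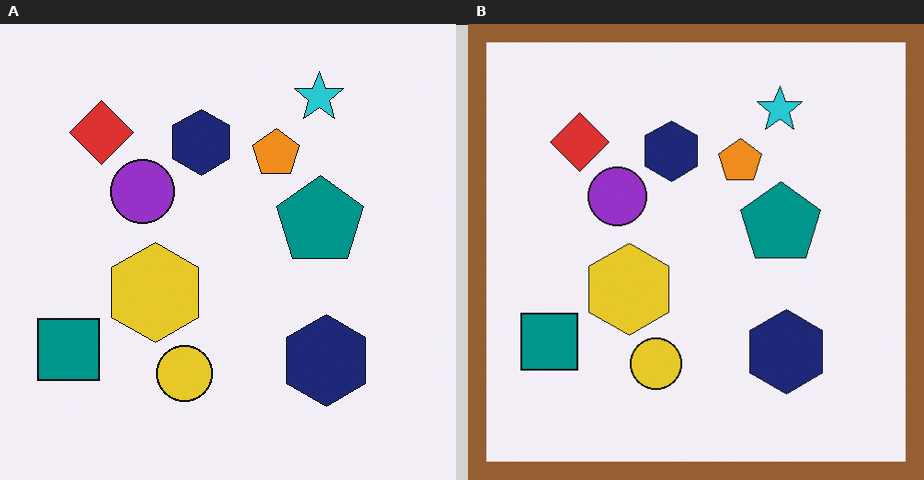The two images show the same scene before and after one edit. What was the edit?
Framed with a brown border.

A solid brown frame runs around the edge of the right (B) image, with the content slightly shrunk inside it.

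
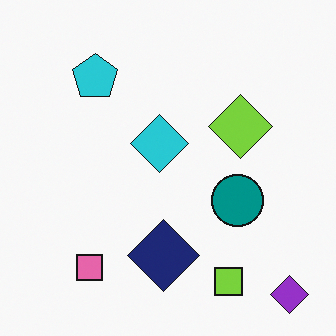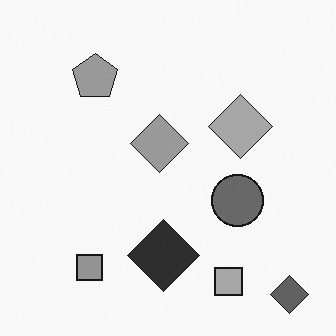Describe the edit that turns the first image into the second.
Converted to grayscale.

All color is removed — every shape is now a shade of grey.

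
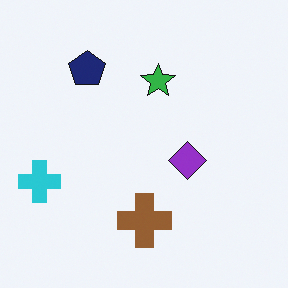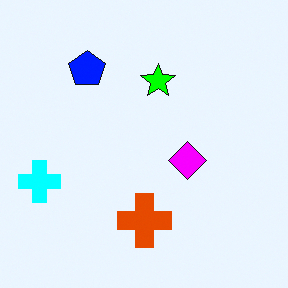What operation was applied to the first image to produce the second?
Heavily oversaturated.

All colors are more vivid — a global saturation change.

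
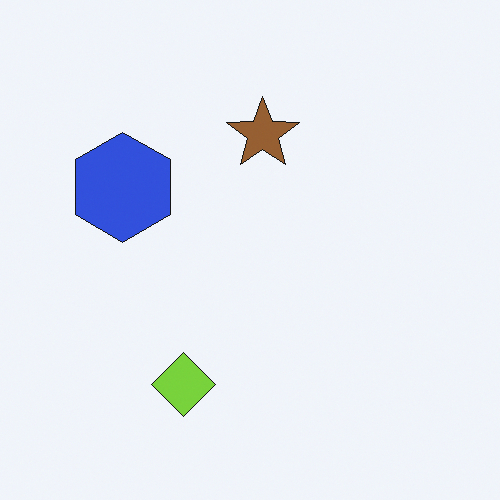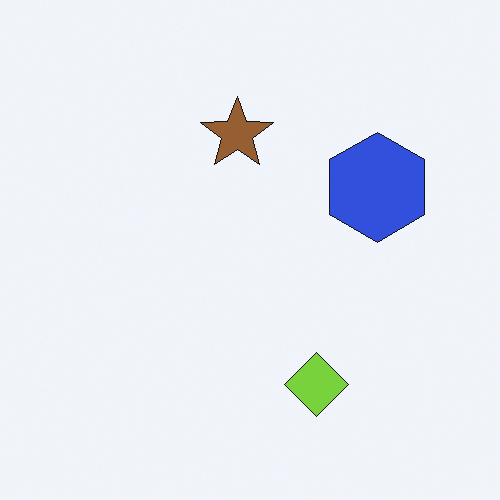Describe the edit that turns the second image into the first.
Flipped horizontally (left ↔ right).

The blue hexagon is in the right of the second image and the left of the first — shapes on opposite sides of the vertical midline have swapped in a mirror flip.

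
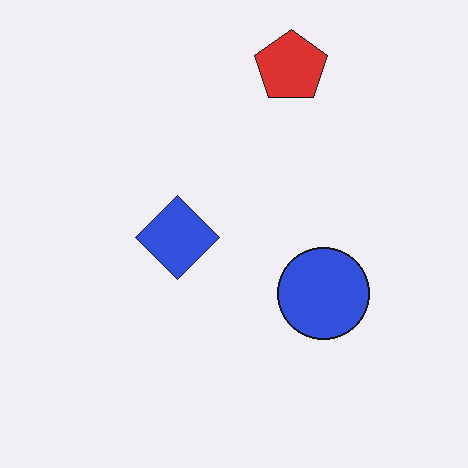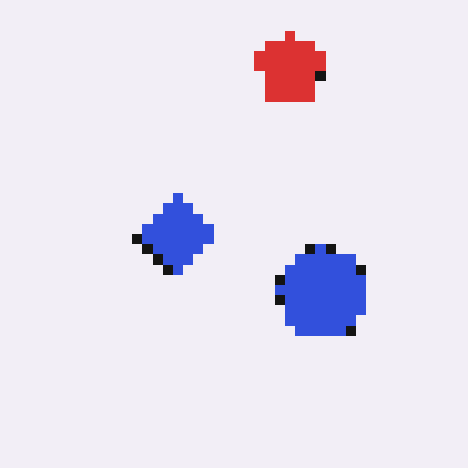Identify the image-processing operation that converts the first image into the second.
This is the original image coarsely pixelated.

Shapes are reduced to large square blocks; fine edges and outlines are lost — a downscale-then-upscale (mosaic) effect.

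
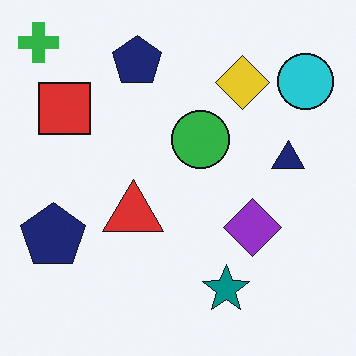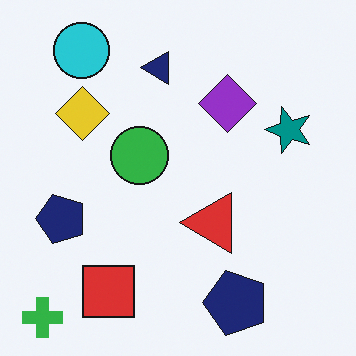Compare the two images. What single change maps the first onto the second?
Rotated 90° counter-clockwise.

The green cross sits in the top-left of the first image and the bottom-left of the second — consistent with a whole-image 90° counter-clockwise rotation.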